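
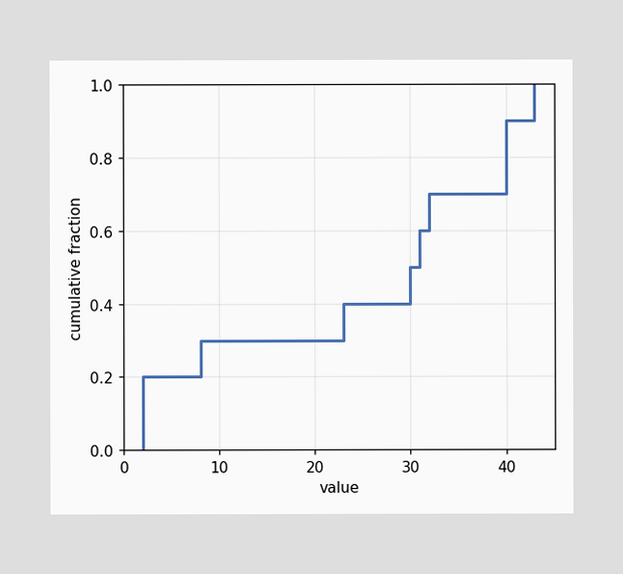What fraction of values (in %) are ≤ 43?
At x=43 the ECDF step is at 100%.

100%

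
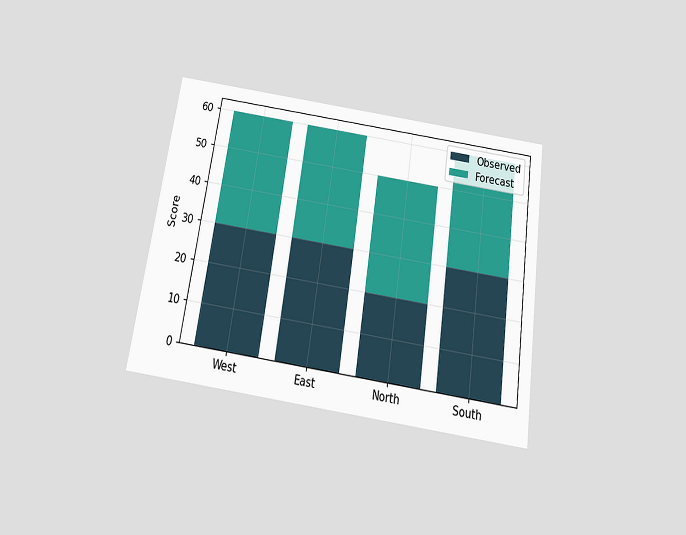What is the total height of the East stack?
The chart is tilted about 8° clockwise and viewed slightly from below. The East stack's top reaches 60 on the y-axis.

60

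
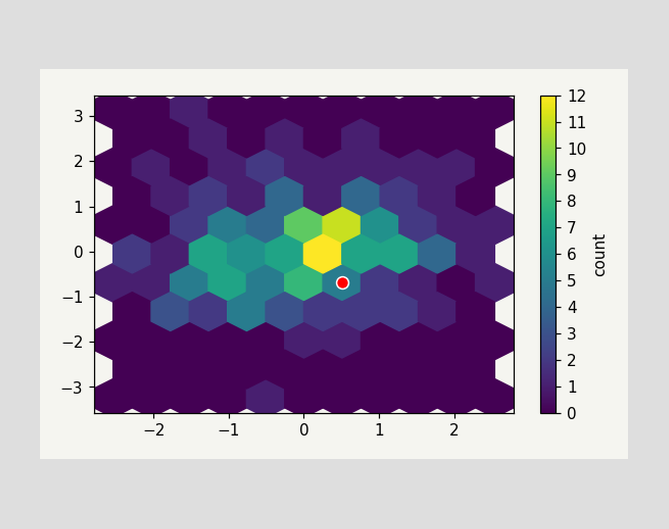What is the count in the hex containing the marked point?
The marked hex reads 5 on the colorbar.

5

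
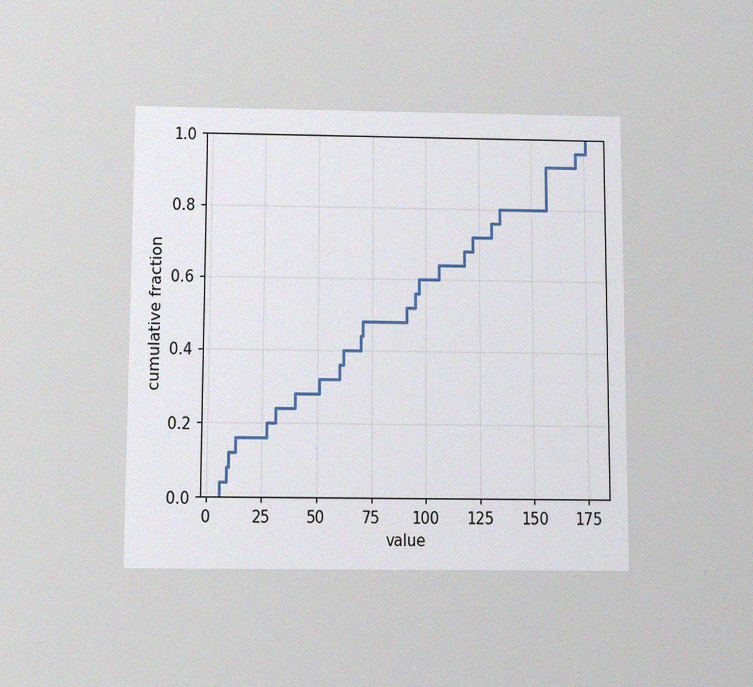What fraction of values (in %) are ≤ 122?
72%

The chart is viewed slightly from below, with some photo noise. At x=122 the ECDF step is at 72%.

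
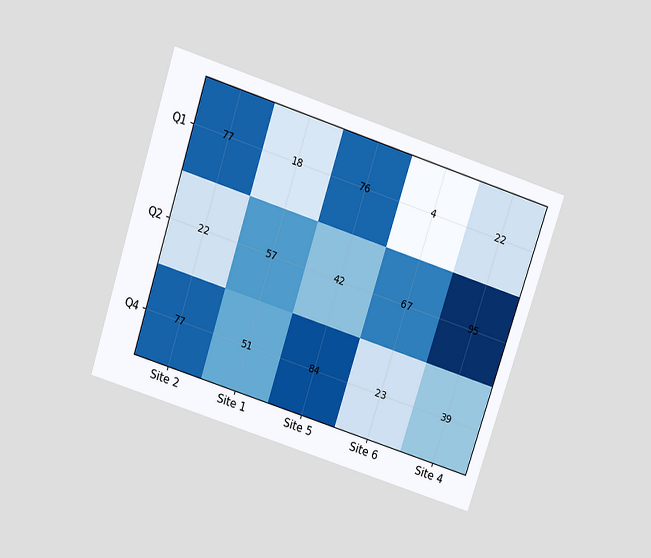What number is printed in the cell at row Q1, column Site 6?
The chart is tilted about 18° clockwise and viewed slightly from above. The (Q1, Site 6) cell reads 4.

4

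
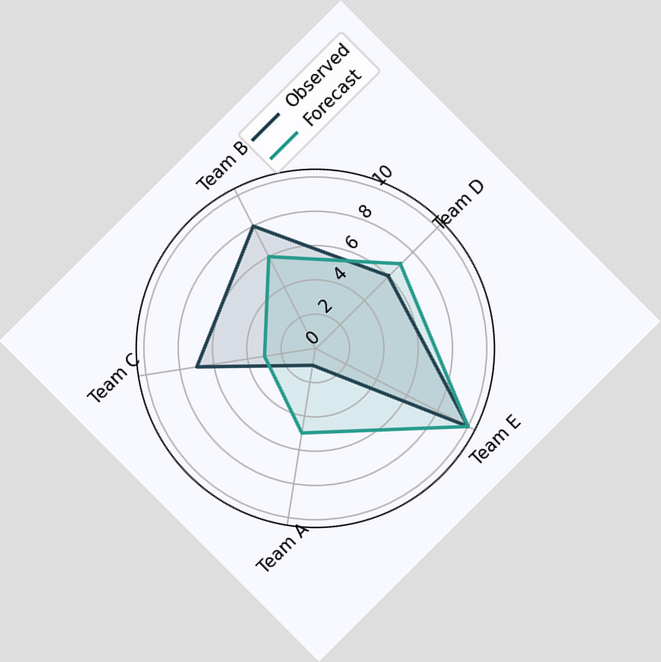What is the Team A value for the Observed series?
1

The chart is tilted about 45° counter-clockwise. On the Team A axis, Observed reaches 1.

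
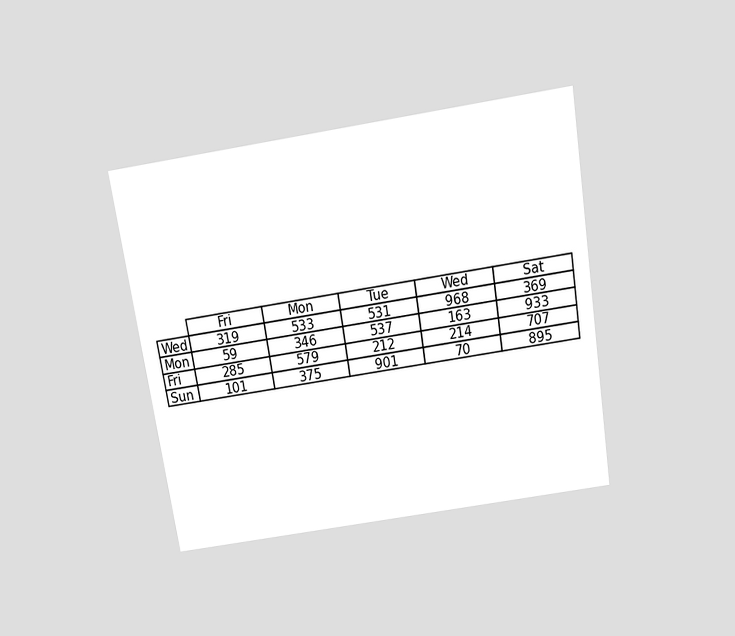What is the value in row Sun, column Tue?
The chart is tilted about 9° counter-clockwise and viewed slightly from above. The (Sun, Tue) cell reads 901.

901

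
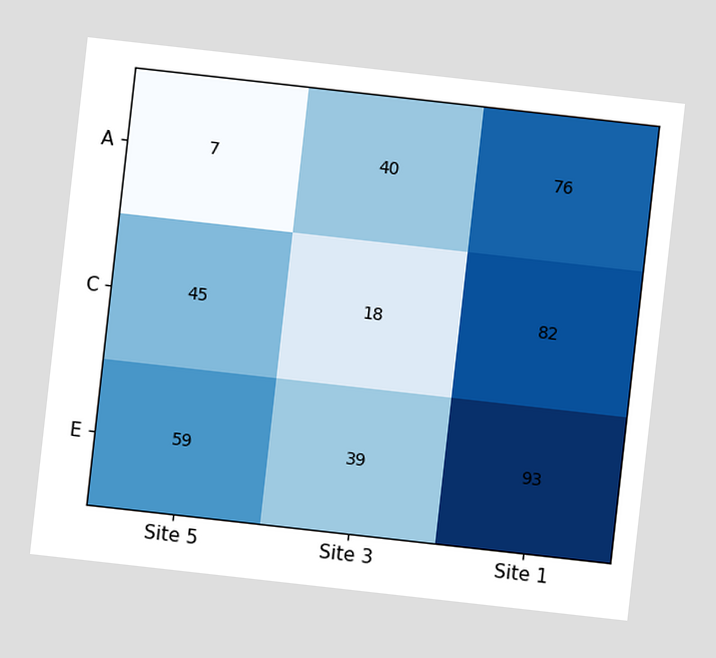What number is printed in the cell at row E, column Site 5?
59

The chart is tilted about 6° clockwise. The (E, Site 5) cell reads 59.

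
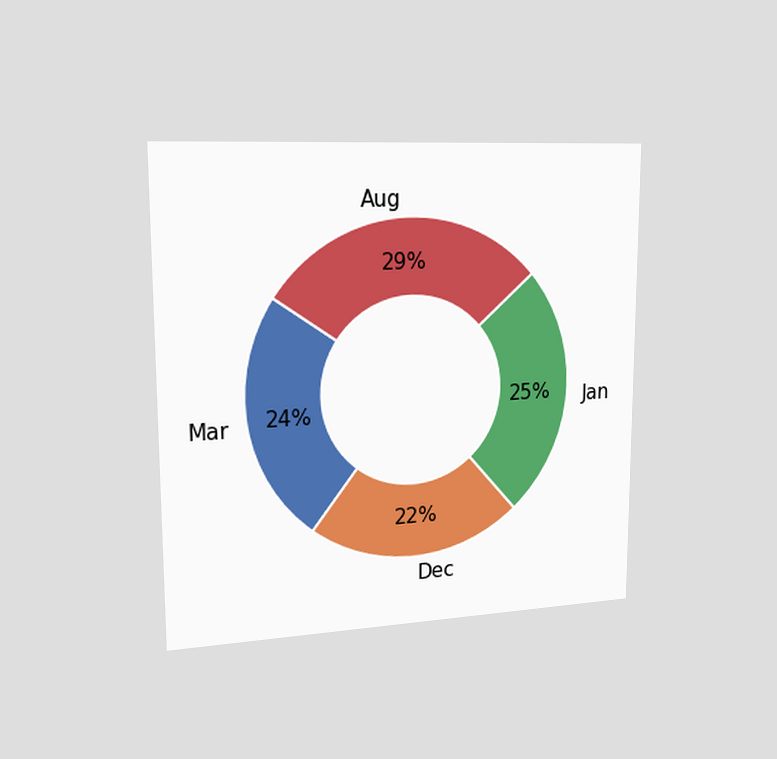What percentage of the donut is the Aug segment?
29%

The chart is viewed slightly from the left. The Aug segment takes up 29% of the ring.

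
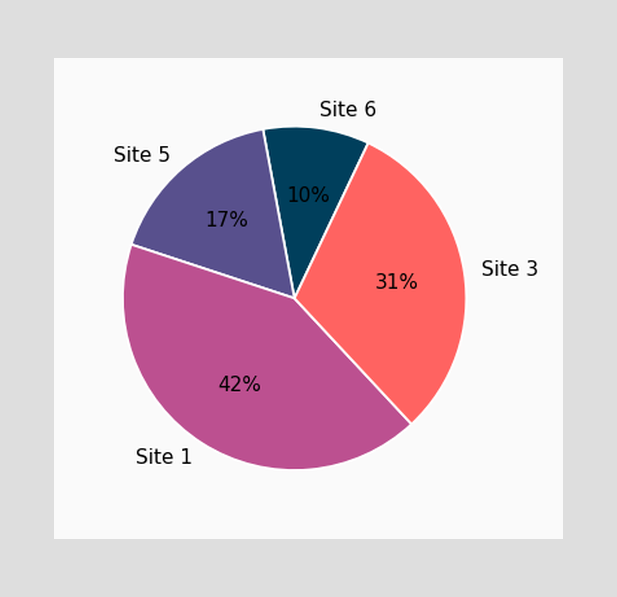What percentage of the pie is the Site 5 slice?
17%

The Site 5 slice takes up 17% of the pie.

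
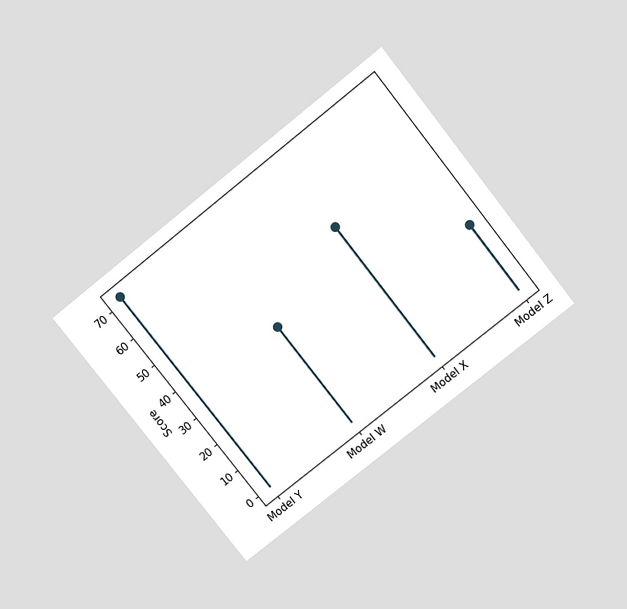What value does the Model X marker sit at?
The chart is tilted about 38° counter-clockwise and viewed slightly from above. The Model X marker sits at 48.

48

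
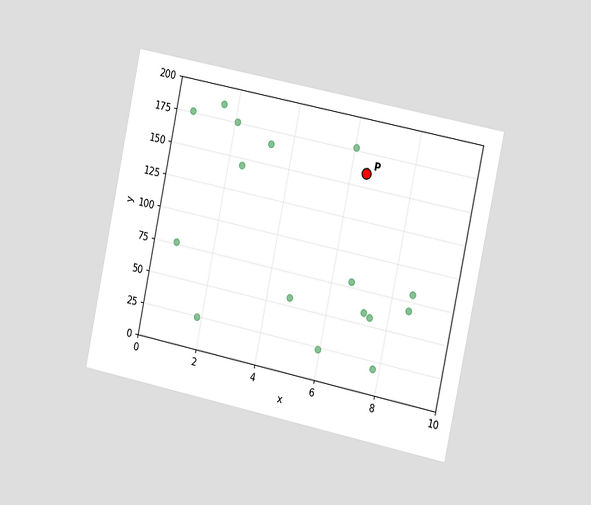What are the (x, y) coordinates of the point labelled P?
The chart is tilted about 12° clockwise and viewed slightly from the right. Following the gridlines from P to each axis, P sits at (6.5, 160).

(6.5, 160)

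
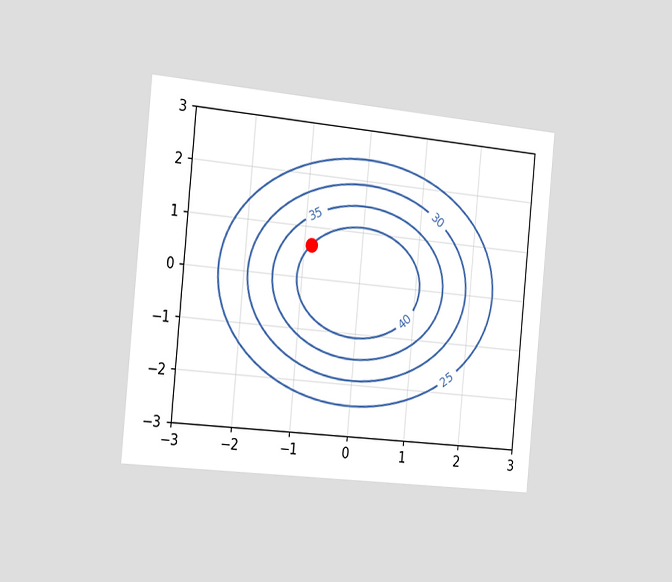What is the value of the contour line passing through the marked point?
The chart is tilted about 5° clockwise and viewed slightly from the left. The marked point sits on the contour labelled 40.

40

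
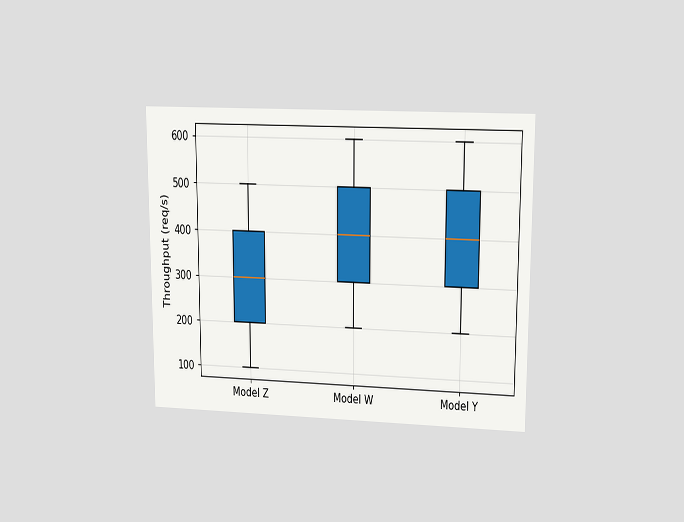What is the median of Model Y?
400req/s

The chart is viewed at a slight angle. The median line in the Model Y box sits at 400req/s.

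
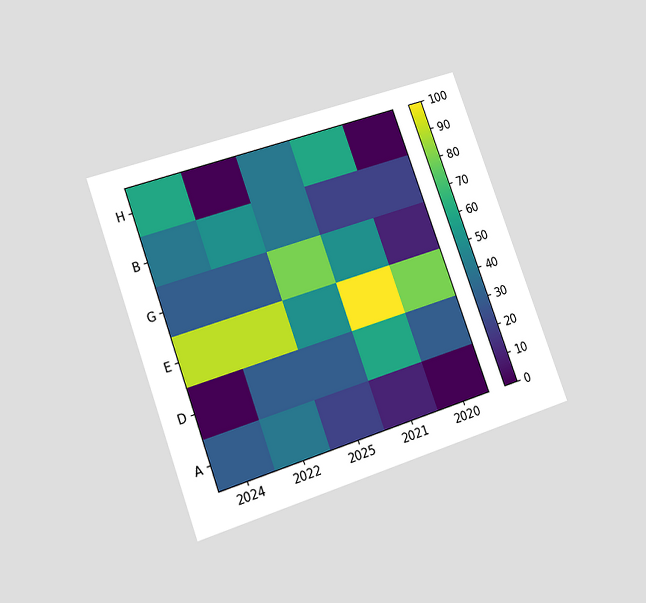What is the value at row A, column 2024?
30

The chart is tilted about 20° counter-clockwise and viewed at a slight angle. Matching cell (A, 2024) against the colorbar gives 30.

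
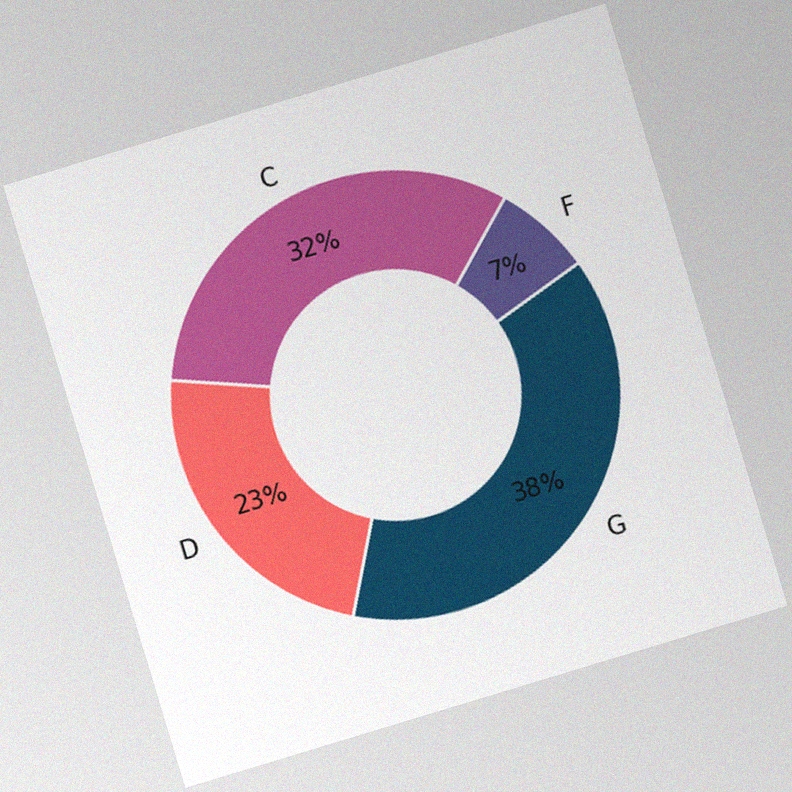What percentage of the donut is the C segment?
The chart is tilted about 17° counter-clockwise, with some photo noise. The C segment takes up 32% of the ring.

32%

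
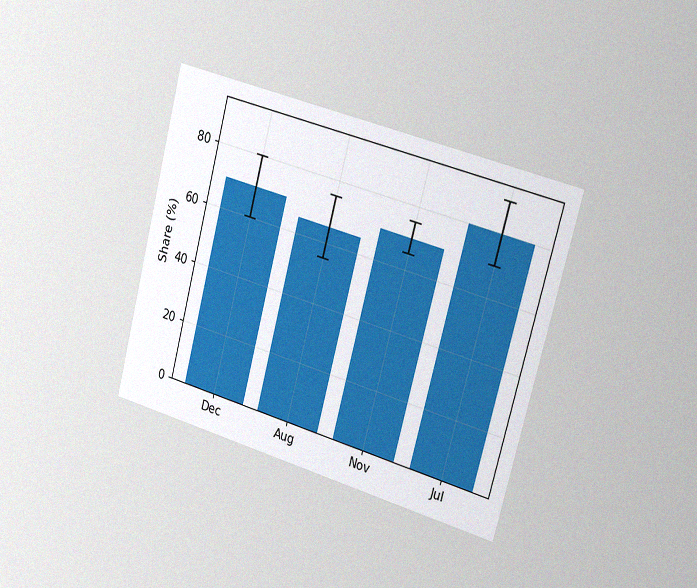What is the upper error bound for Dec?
The chart is tilted about 15° clockwise and viewed slightly from the right, with some photo noise. The Dec bar's upper whisker reaches 80%.

80%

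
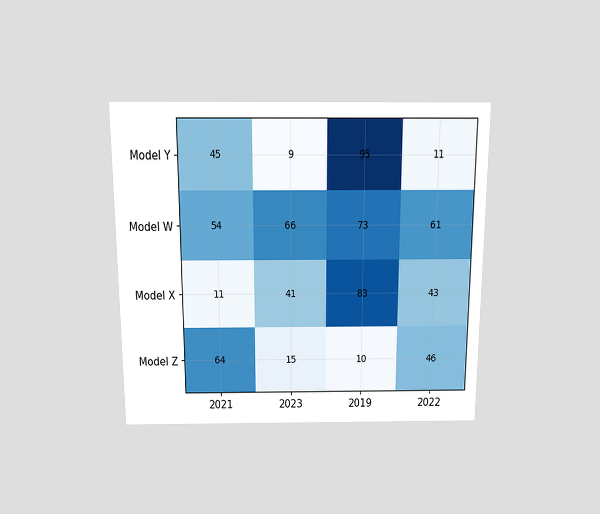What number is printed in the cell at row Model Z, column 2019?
The chart is viewed slightly from above. The (Model Z, 2019) cell reads 10.

10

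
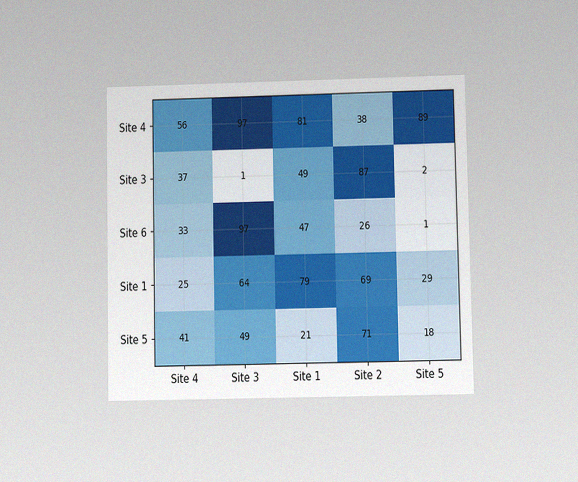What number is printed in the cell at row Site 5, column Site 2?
71

The chart is viewed at a slight angle, with some photo noise. The (Site 5, Site 2) cell reads 71.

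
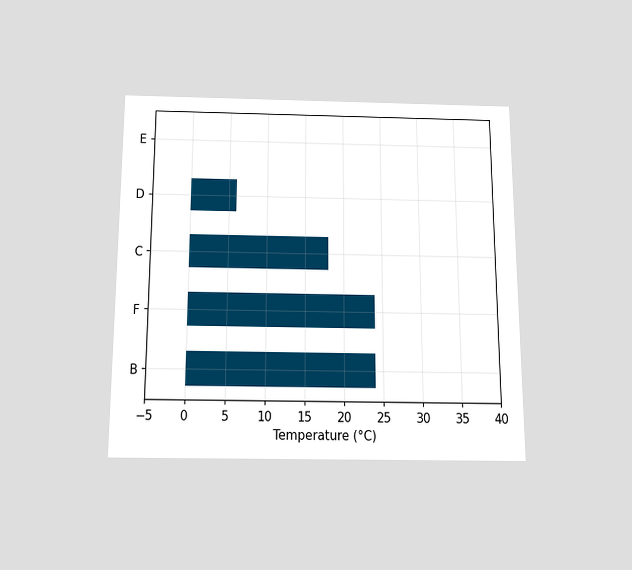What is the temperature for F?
The chart is viewed slightly from below. Reading along the chart's x-axis, the F bar reaches 24°C.

24°C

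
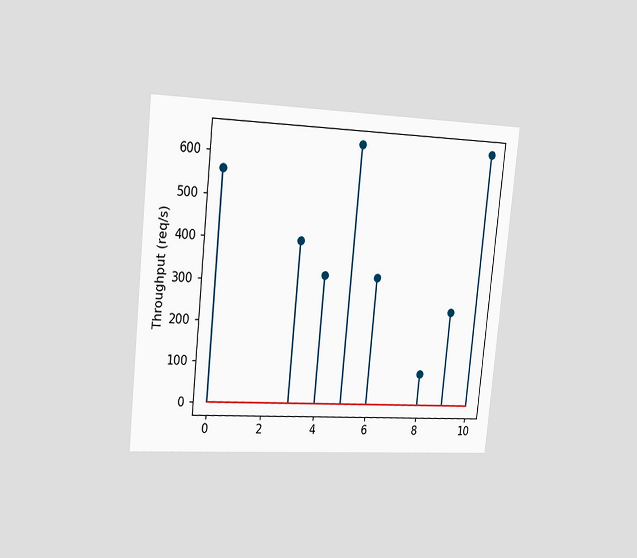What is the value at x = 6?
320req/s

The chart is tilted about 6° clockwise and viewed slightly from the left. The stem at x=6 reaches 320req/s.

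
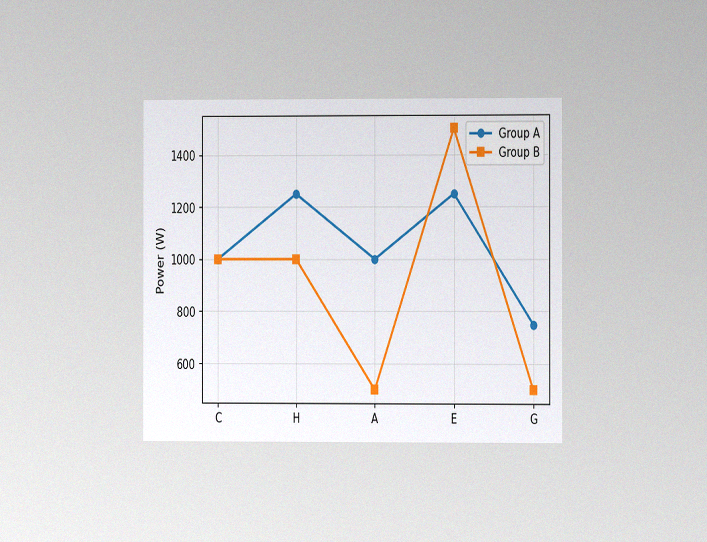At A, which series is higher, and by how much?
Group A, by 500W

The chart is viewed at a slight angle, with some photo noise. At A, Group A sits above the other line by 500W.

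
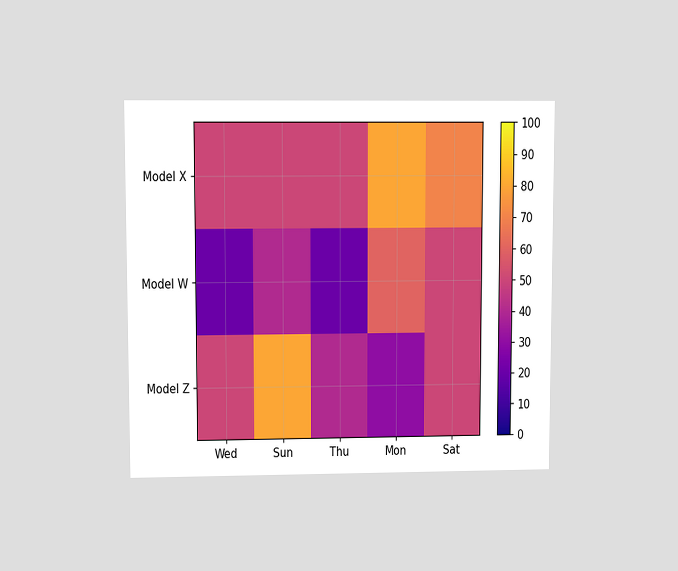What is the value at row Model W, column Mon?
60

The chart is viewed at a slight angle. Matching cell (Model W, Mon) against the colorbar gives 60.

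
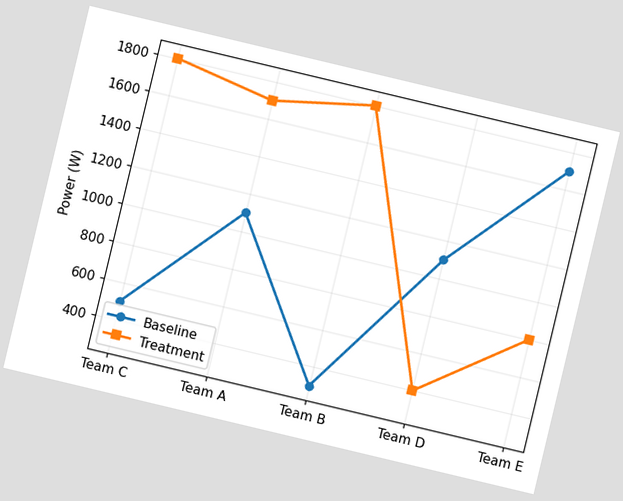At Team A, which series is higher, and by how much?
The chart is tilted about 13° clockwise. At Team A, Treatment sits above the other line by 600W.

Treatment, by 600W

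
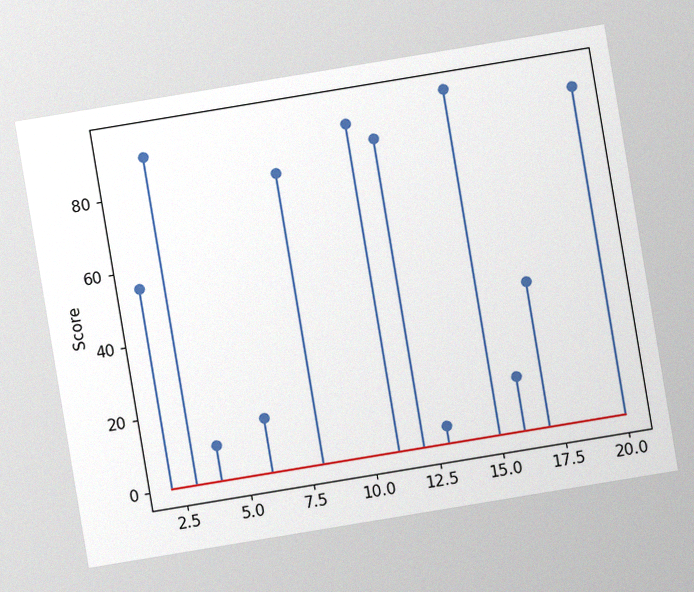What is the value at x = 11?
The chart is tilted about 9° counter-clockwise, with some photo noise. The stem at x=11 reaches 90.

90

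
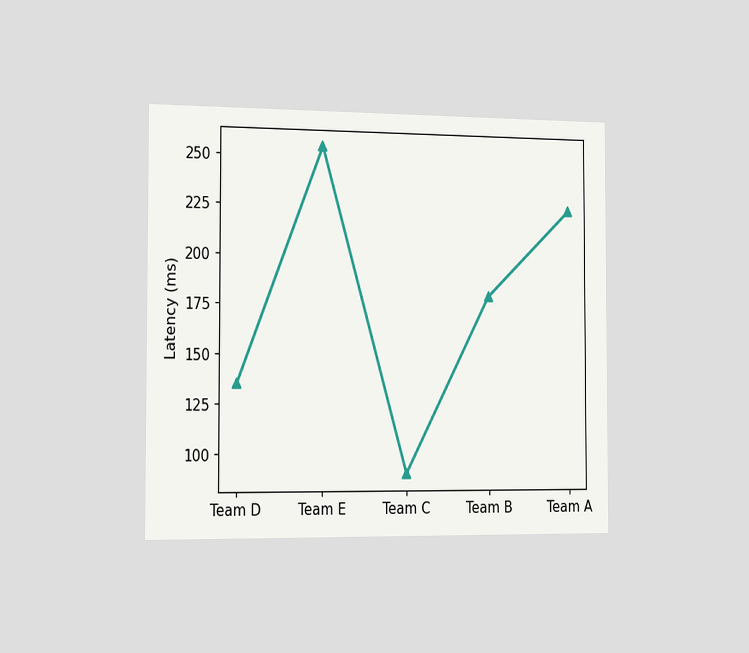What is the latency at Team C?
90ms

The chart is viewed slightly from the left. At Team C, the line is at 90ms.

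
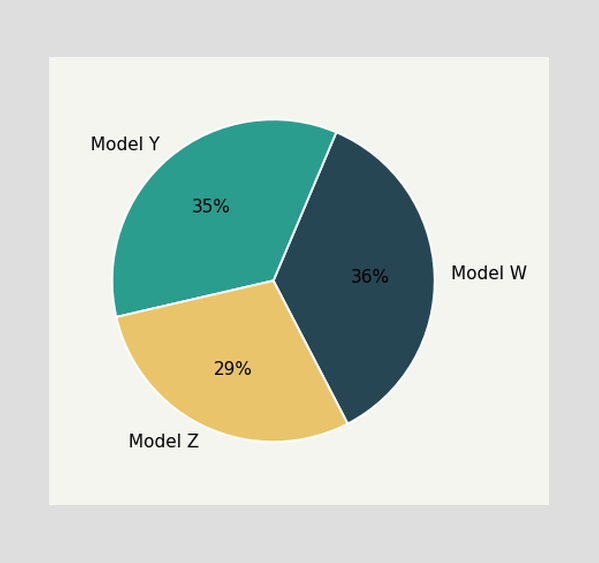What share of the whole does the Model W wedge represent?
36%

The Model W slice takes up 36% of the pie.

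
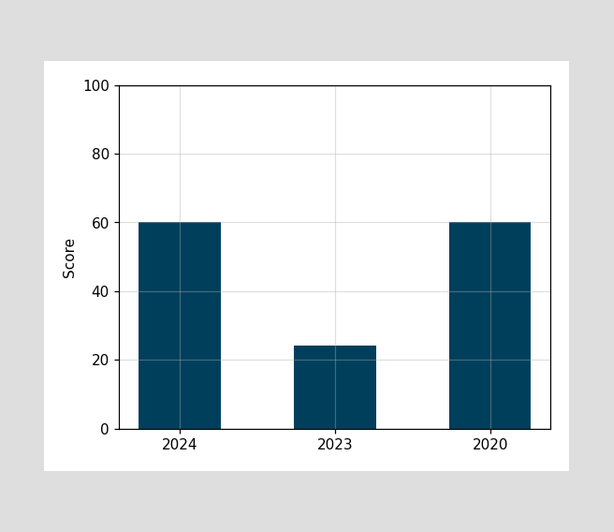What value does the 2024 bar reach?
60

Reading along the chart's y-axis, the 2024 bar reaches 60.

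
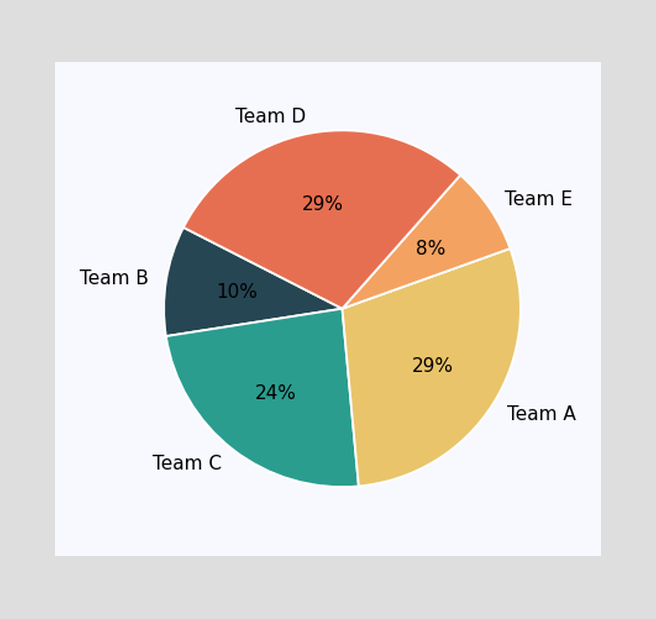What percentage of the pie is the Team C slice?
The Team C slice takes up 24% of the pie.

24%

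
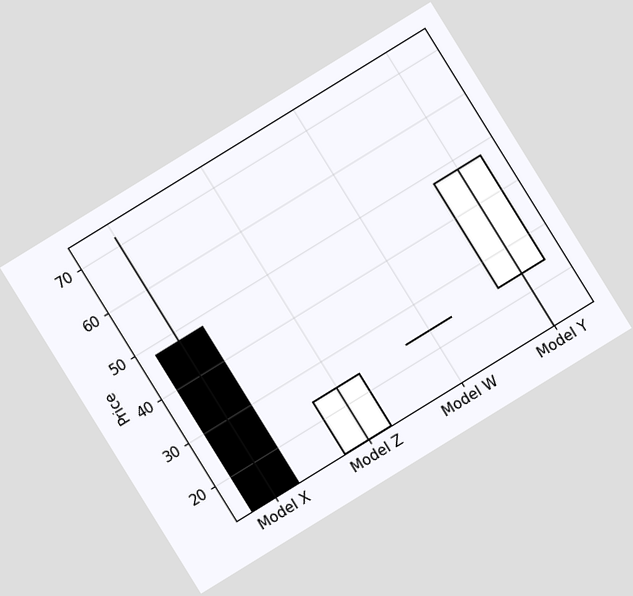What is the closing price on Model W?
24

The chart is tilted about 32° counter-clockwise. The Model W candle closes at 24.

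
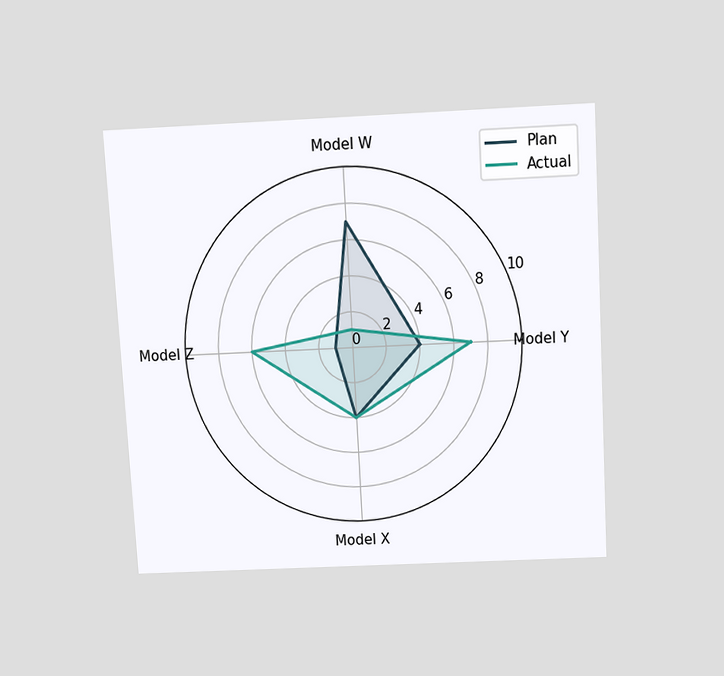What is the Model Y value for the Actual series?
The chart is tilted about 3° counter-clockwise and viewed slightly from above. On the Model Y axis, Actual reaches 7.

7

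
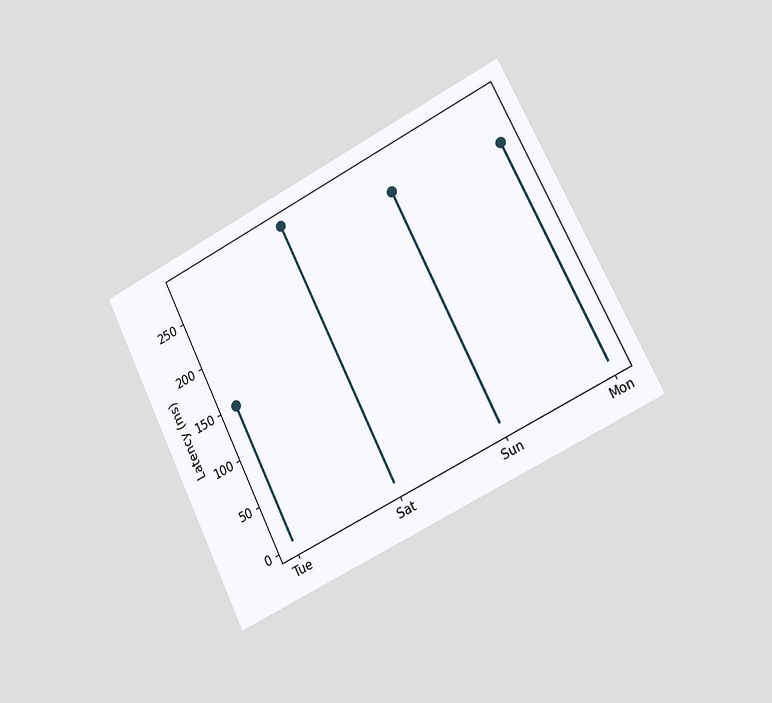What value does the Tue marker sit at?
150ms

The chart is tilted about 26° counter-clockwise and viewed slightly from the right. The Tue marker sits at 150ms.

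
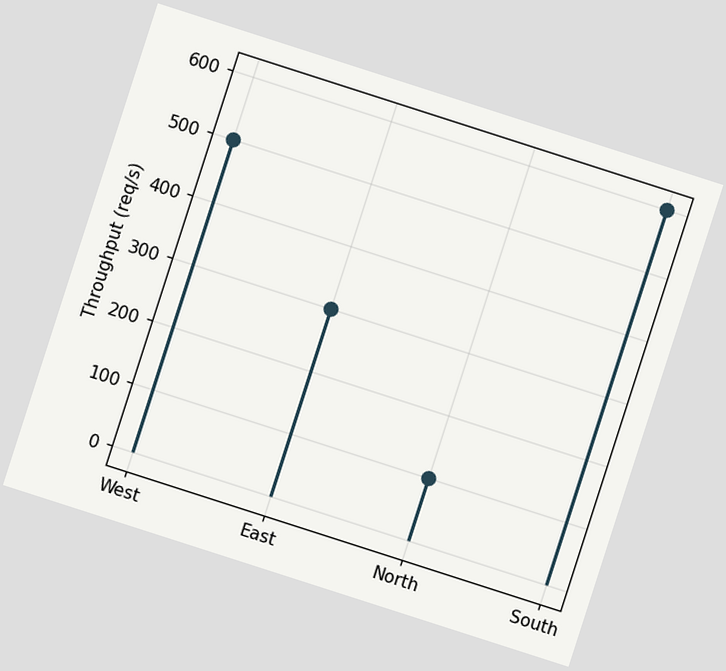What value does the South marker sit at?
600req/s

The chart is tilted about 18° clockwise. The South marker sits at 600req/s.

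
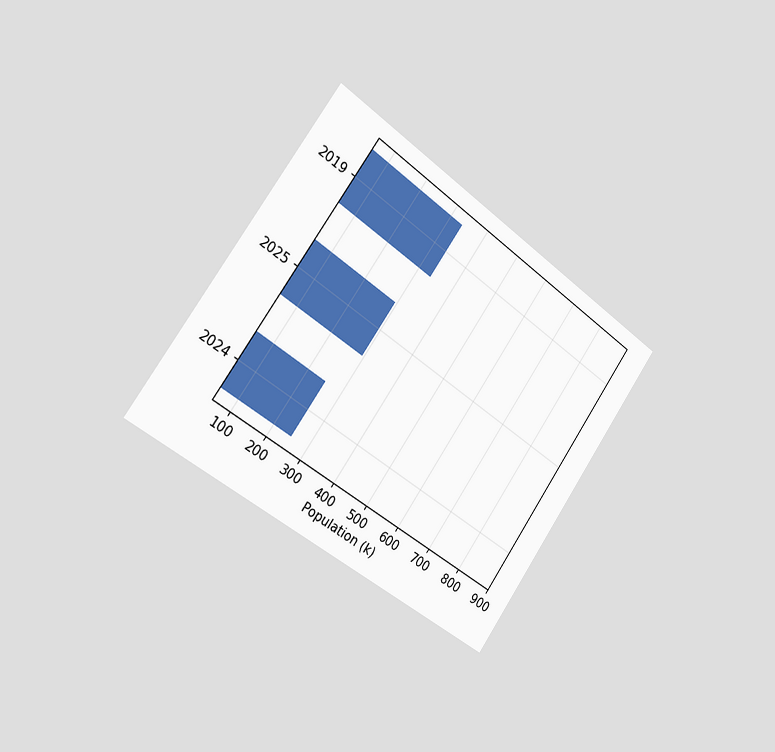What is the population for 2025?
The chart is tilted about 35° clockwise and viewed slightly from the left. Reading along the chart's x-axis, the 2025 bar reaches 294k.

294k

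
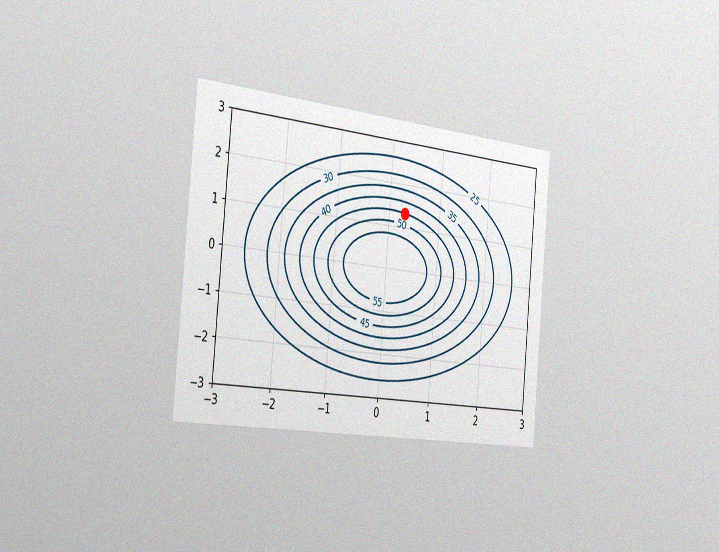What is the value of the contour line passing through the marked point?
The chart is tilted about 5° clockwise and viewed slightly from the left, with some photo noise. The marked point sits on the contour labelled 45.

45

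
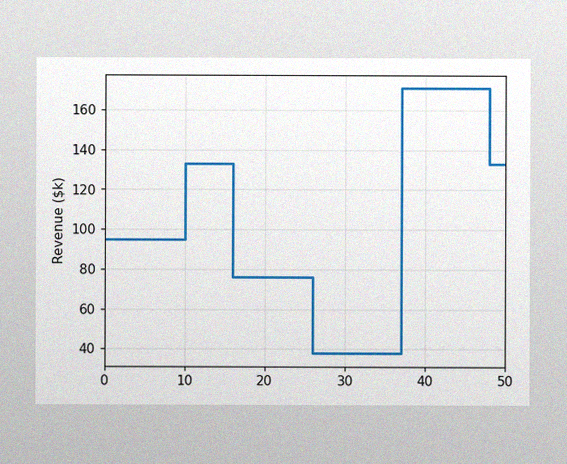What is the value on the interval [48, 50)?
The image has some photo noise and uneven lighting. On [48, 50) the step sits at $133k.

$133k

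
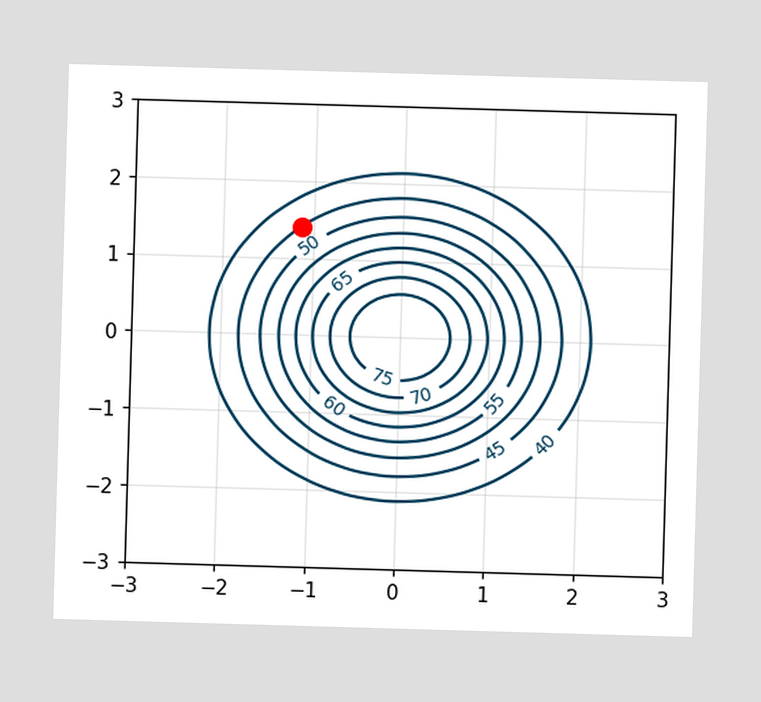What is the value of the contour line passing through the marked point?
The marked point sits on the contour labelled 45.

45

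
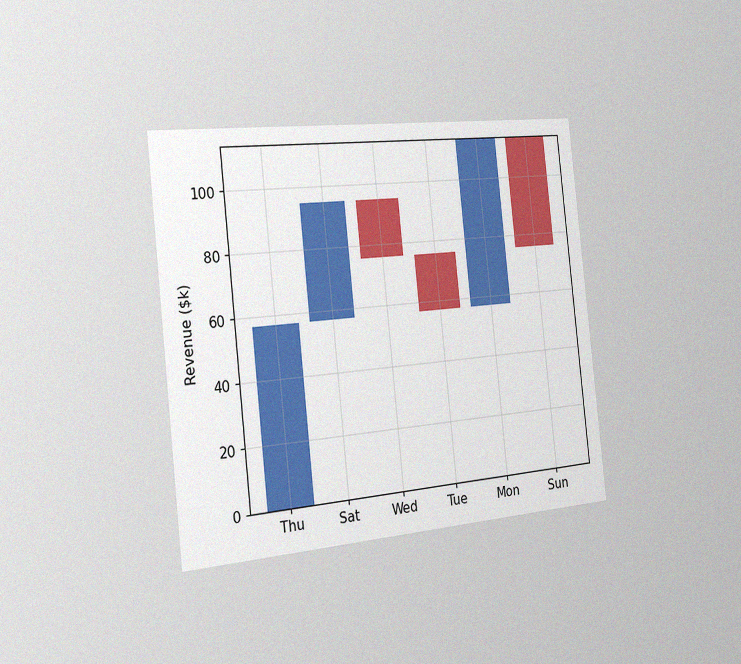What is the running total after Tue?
$57k

The chart is tilted about 6° counter-clockwise and viewed slightly from the left, with some photo noise. After Tue the running total reaches $57k.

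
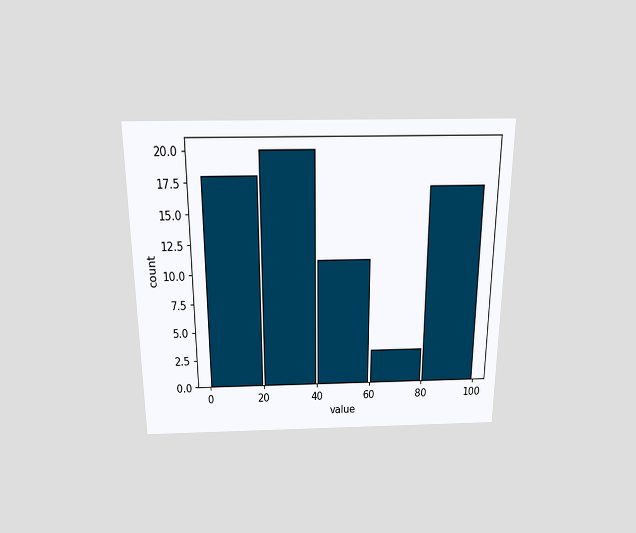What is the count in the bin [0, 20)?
18

The chart is viewed slightly from above. The [0, 20) bin has height 18.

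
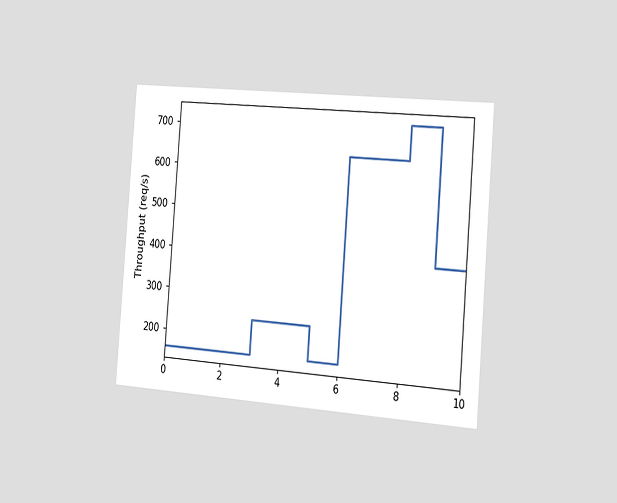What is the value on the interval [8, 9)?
The chart is tilted about 4° clockwise and viewed slightly from the right. On [8, 9) the step sits at 720req/s.

720req/s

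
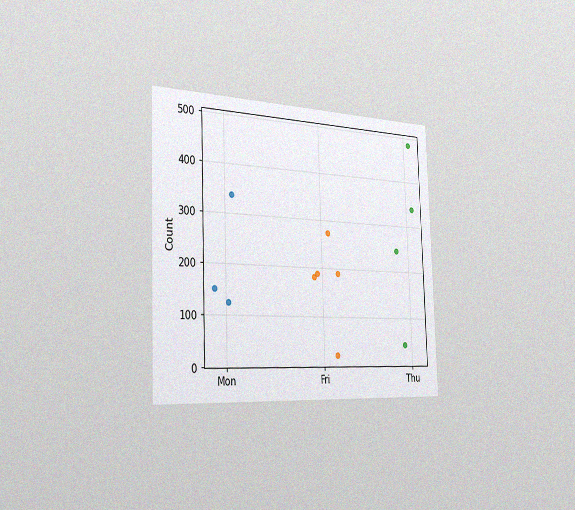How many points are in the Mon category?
3

The chart is tilted about 2° counter-clockwise and viewed slightly from the left, with some photo noise. Counting the markers in the Mon column gives 3.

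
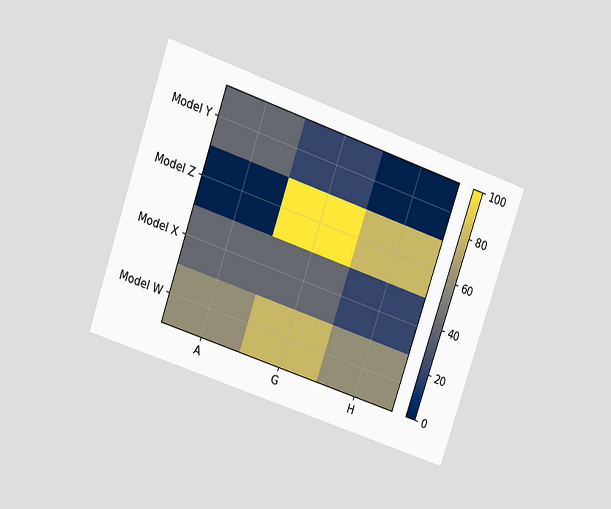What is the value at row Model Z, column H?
80

The chart is tilted about 19° clockwise and viewed at a slight angle. Matching cell (Model Z, H) against the colorbar gives 80.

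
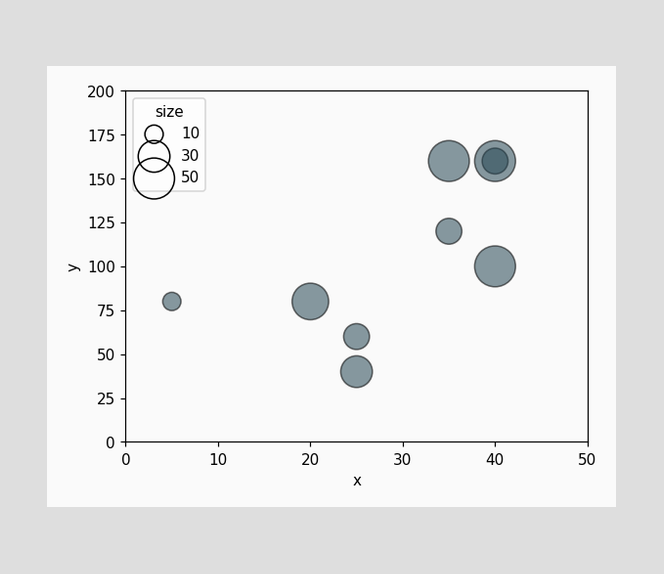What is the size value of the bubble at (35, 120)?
Matching the bubble at (35, 120) against the size legend gives 20.

20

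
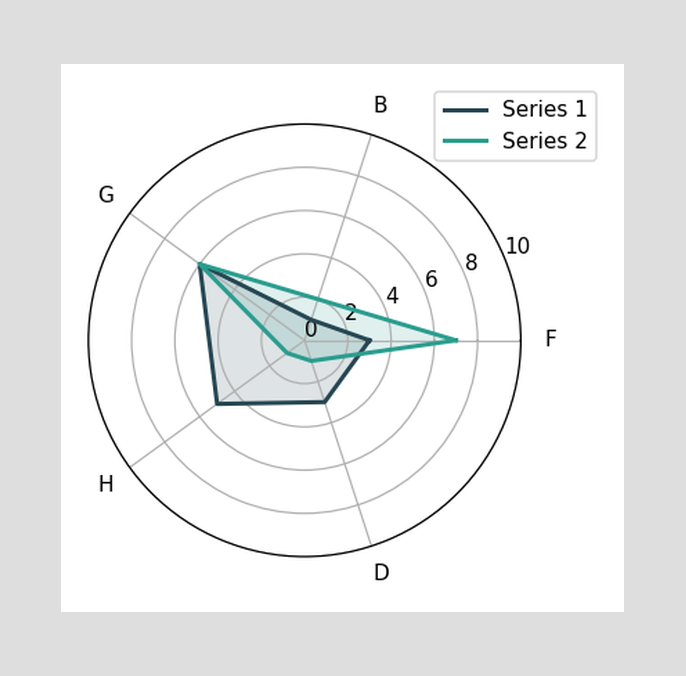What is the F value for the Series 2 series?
7

On the F axis, Series 2 reaches 7.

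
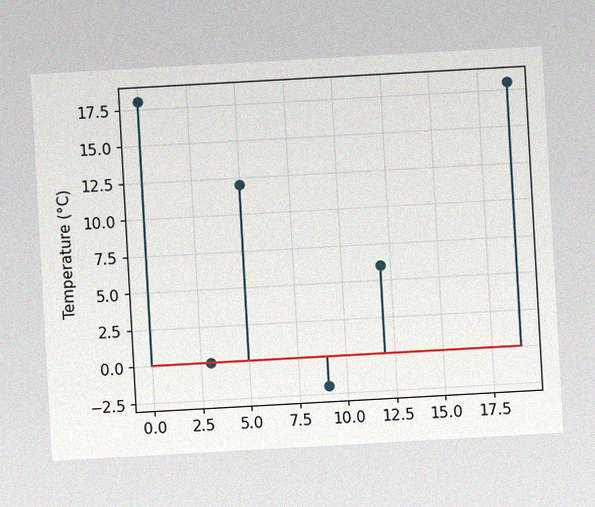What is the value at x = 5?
12°C

The chart is tilted about 3° counter-clockwise, with some photo noise. The stem at x=5 reaches 12°C.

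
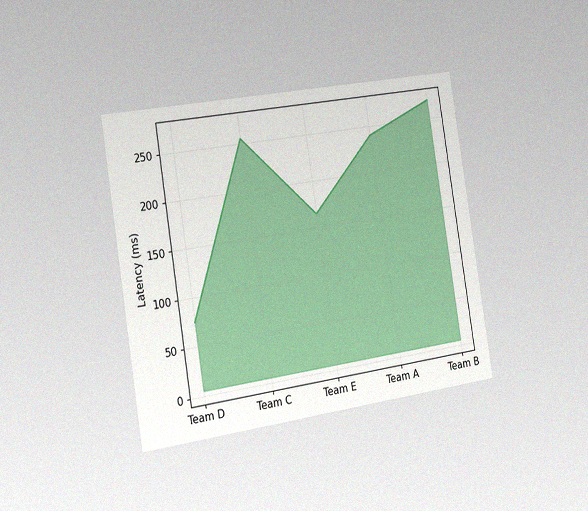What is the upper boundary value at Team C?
255ms

The chart is tilted about 9° counter-clockwise and viewed slightly from the left, with some photo noise. At Team C the upper boundary is at 255ms.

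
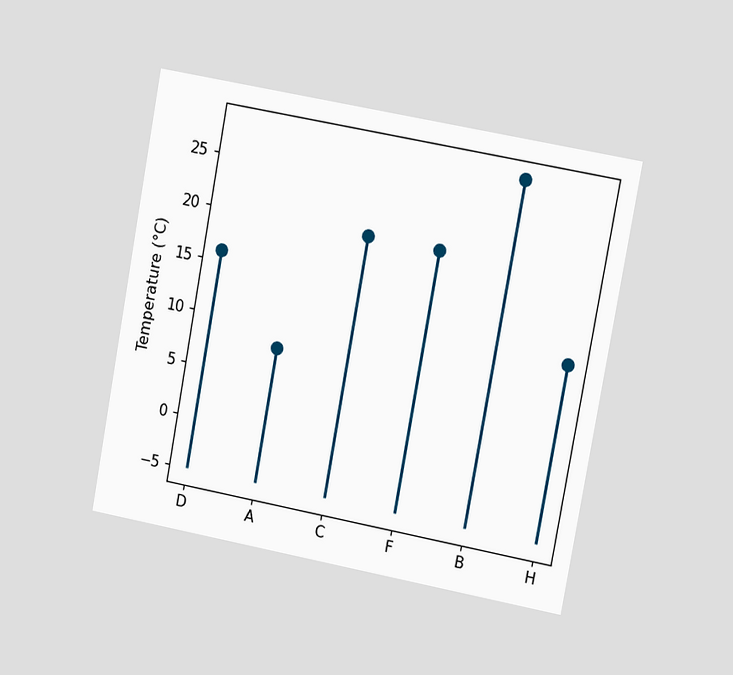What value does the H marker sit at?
12°C

The chart is tilted about 10° clockwise and viewed slightly from the right. The H marker sits at 12°C.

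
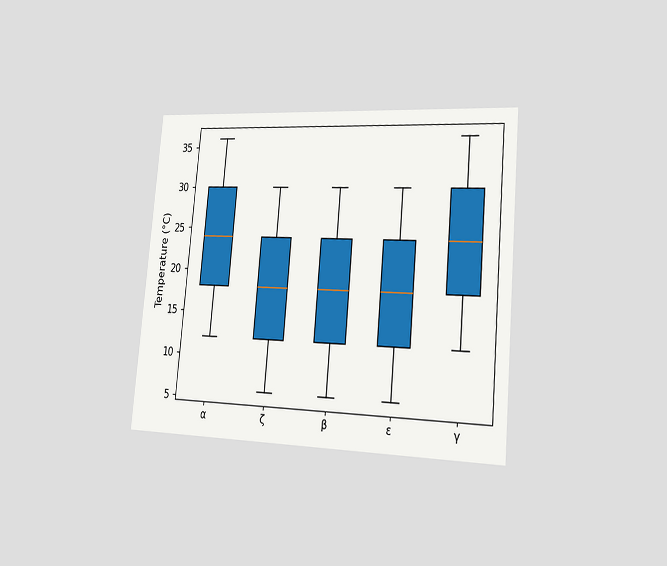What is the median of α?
24°C

The chart is tilted about 5° clockwise and viewed slightly from the right. The median line in the α box sits at 24°C.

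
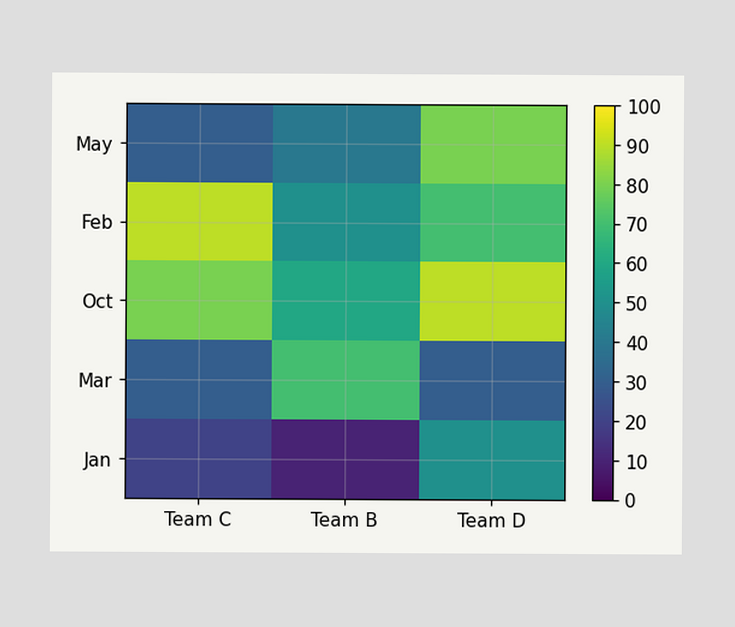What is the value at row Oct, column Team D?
90

Matching cell (Oct, Team D) against the colorbar gives 90.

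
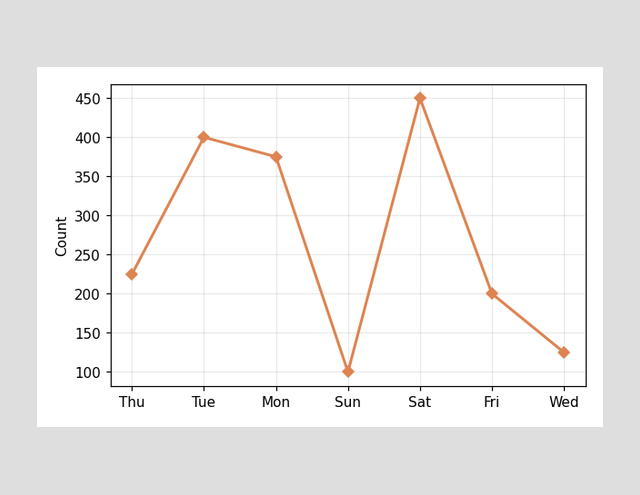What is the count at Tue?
At Tue, the line is at 400.

400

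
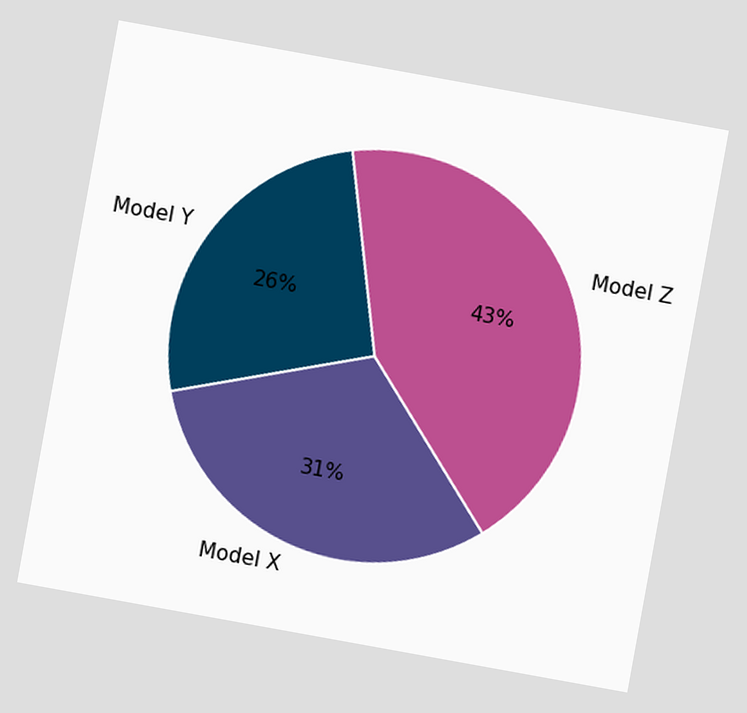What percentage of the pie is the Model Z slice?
The chart is tilted about 10° clockwise. The Model Z slice takes up 43% of the pie.

43%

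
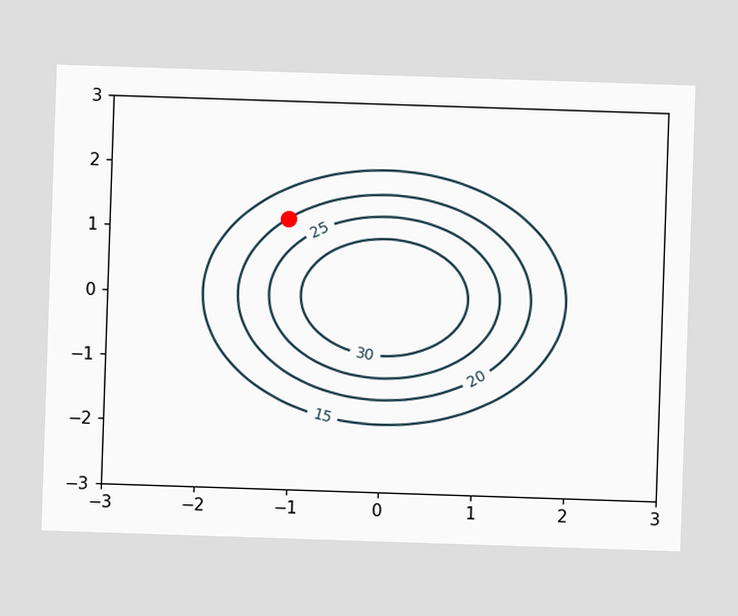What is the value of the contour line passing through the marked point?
The marked point sits on the contour labelled 20.

20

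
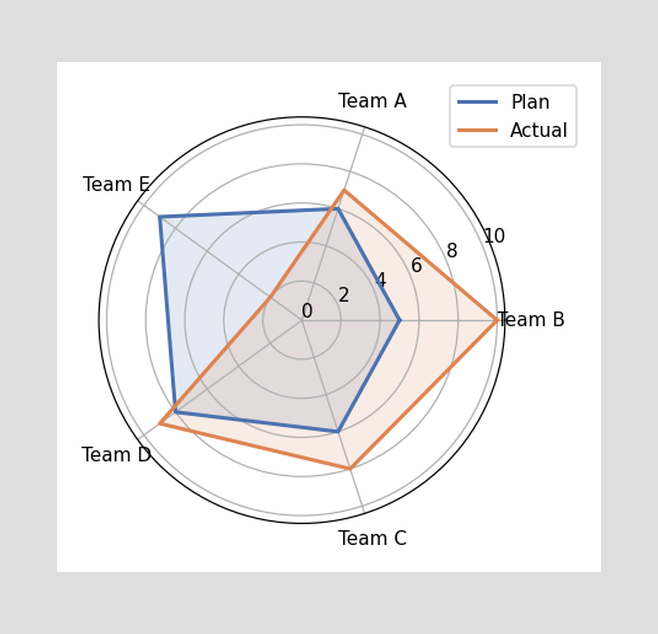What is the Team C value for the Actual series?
8

On the Team C axis, Actual reaches 8.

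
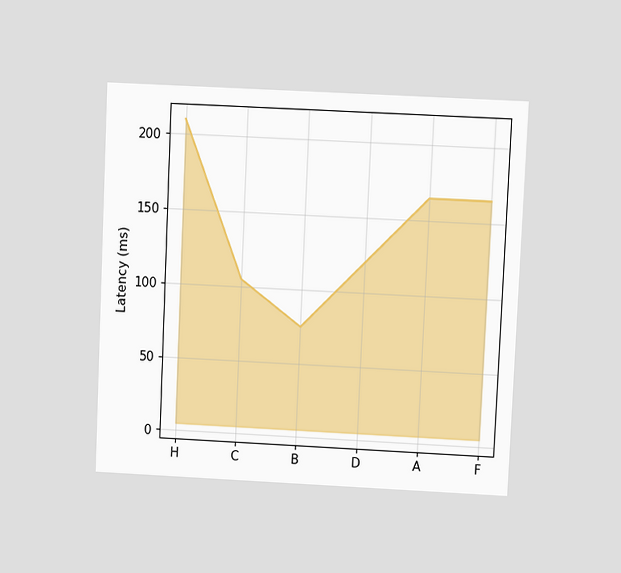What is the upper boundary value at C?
105ms

The chart is tilted about 3° clockwise and viewed at a slight angle. At C the upper boundary is at 105ms.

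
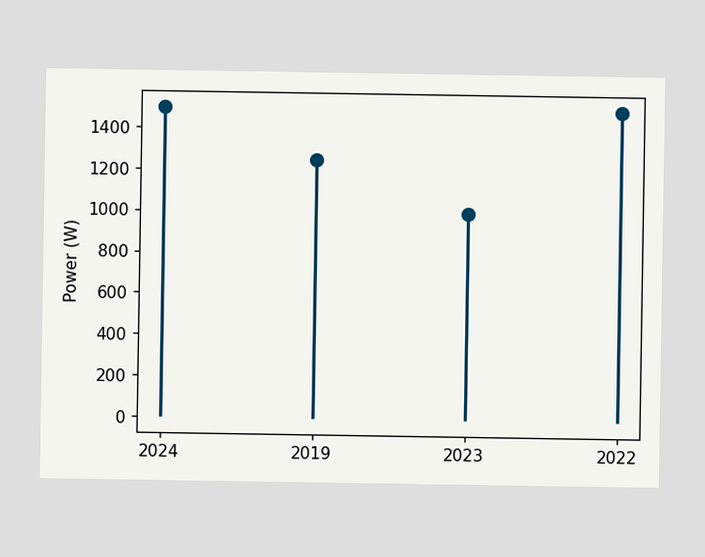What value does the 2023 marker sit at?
The 2023 marker sits at 1000W.

1000W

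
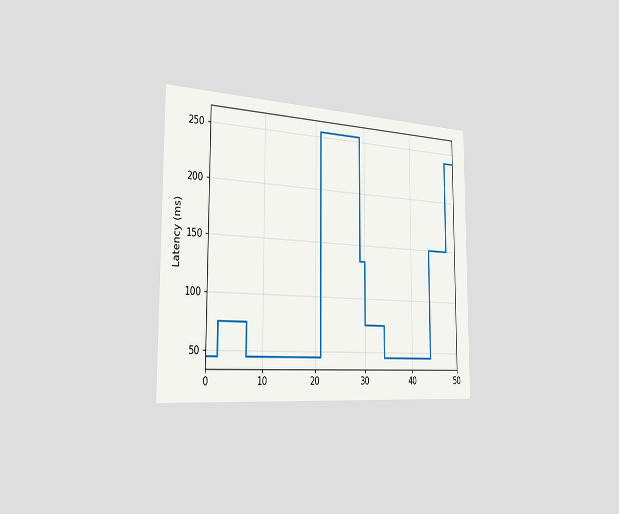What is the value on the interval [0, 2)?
45ms

The chart is viewed slightly from the left. On [0, 2) the step sits at 45ms.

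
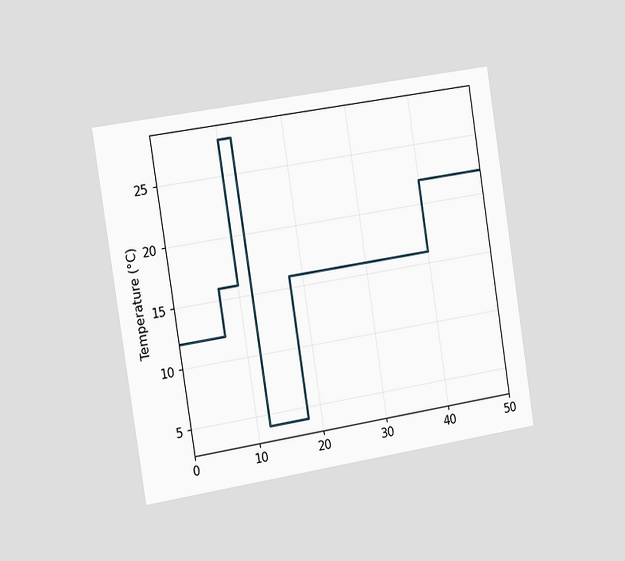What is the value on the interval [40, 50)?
22°C

The chart is tilted about 9° counter-clockwise and viewed slightly from the left. On [40, 50) the step sits at 22°C.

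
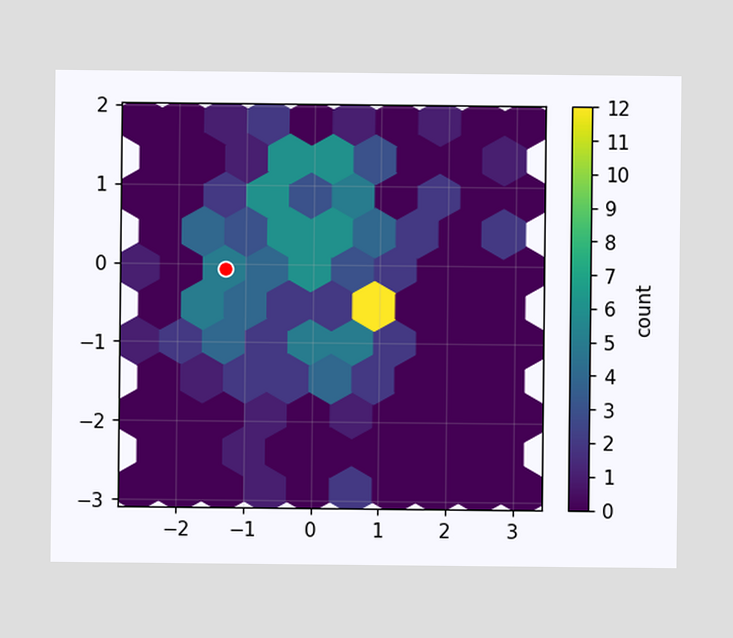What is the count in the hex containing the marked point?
The marked hex reads 5 on the colorbar.

5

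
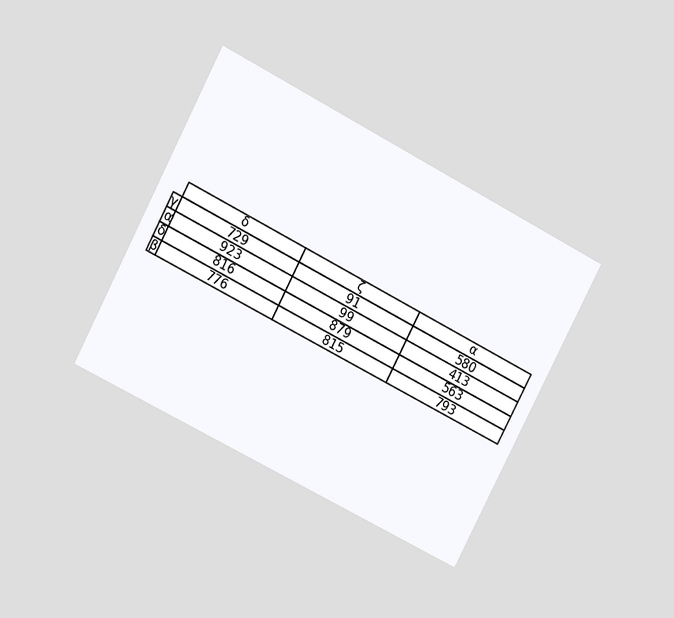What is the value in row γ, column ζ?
91

The chart is tilted about 28° clockwise and viewed at a slight angle. The (γ, ζ) cell reads 91.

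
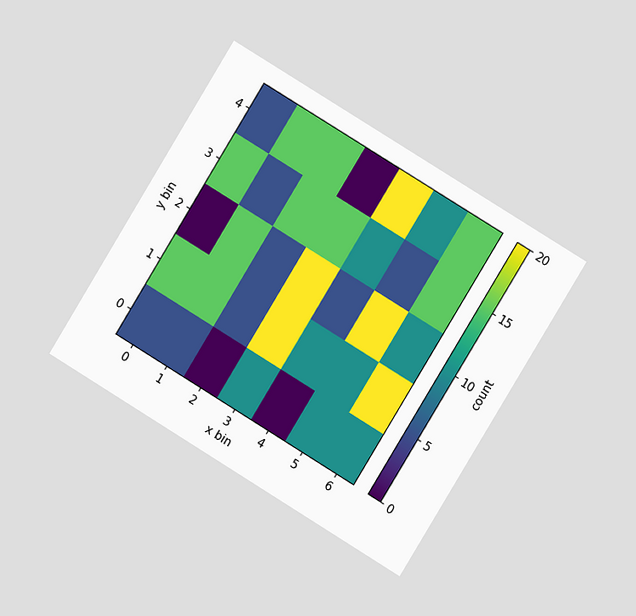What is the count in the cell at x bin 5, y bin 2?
The chart is tilted about 31° clockwise and viewed at a slight angle. Matching the cell (5, 2) against the colorbar gives 20.

20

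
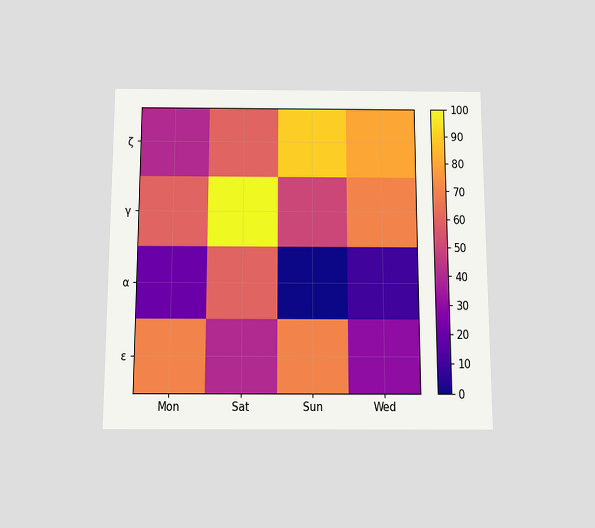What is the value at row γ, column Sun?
50

The chart is viewed slightly from below. Matching cell (γ, Sun) against the colorbar gives 50.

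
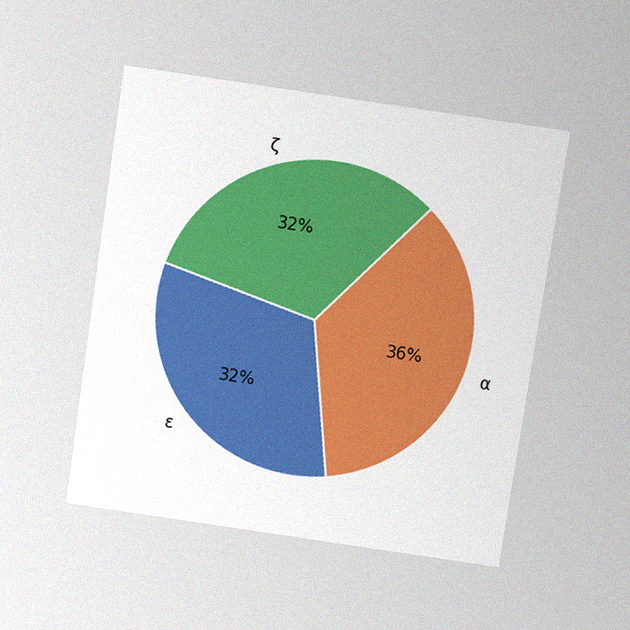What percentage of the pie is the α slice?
36%

The chart is tilted about 8° clockwise and viewed slightly from above, with some photo noise. The α slice takes up 36% of the pie.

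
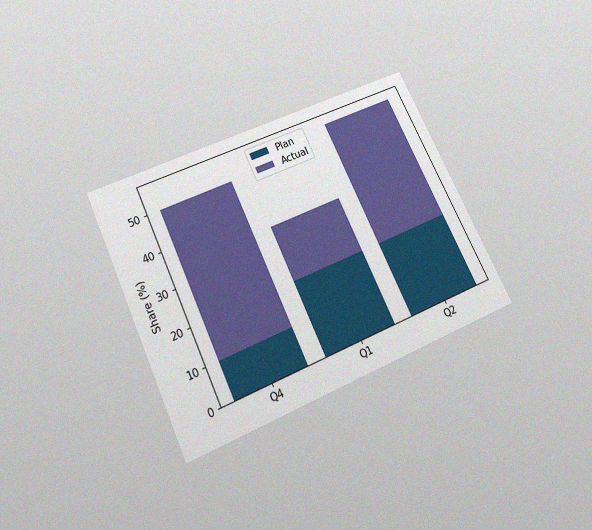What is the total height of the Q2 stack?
The chart is tilted about 25° counter-clockwise and viewed slightly from below, with some photo noise. The Q2 stack's top reaches 55% on the y-axis.

55%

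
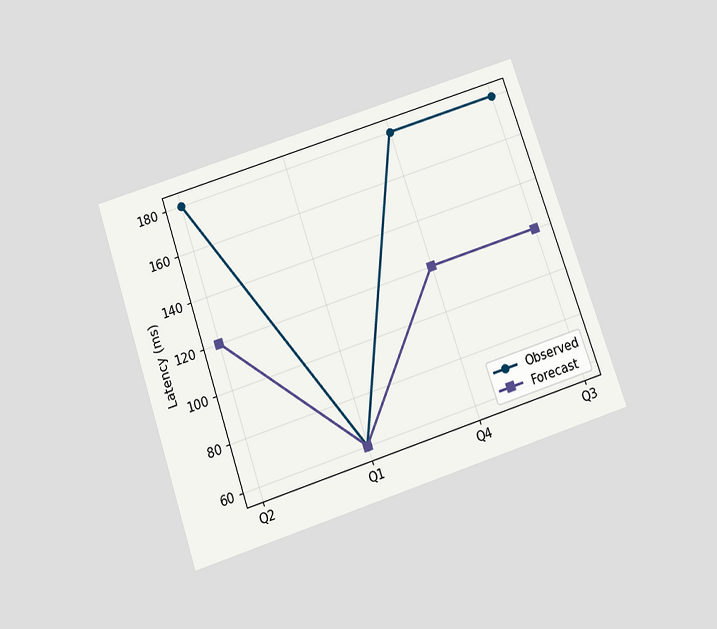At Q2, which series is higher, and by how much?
The chart is tilted about 18° counter-clockwise and viewed slightly from below. At Q2, Observed sits above the other line by 60ms.

Observed, by 60ms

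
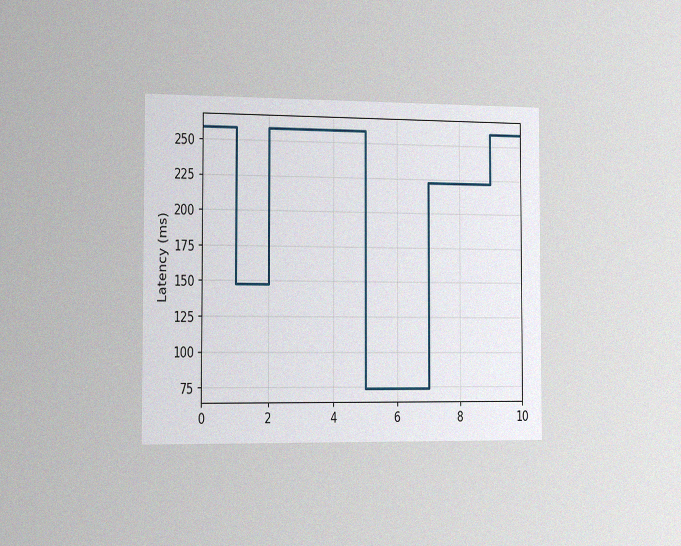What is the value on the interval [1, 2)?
148ms

The chart is viewed slightly from the left, with some photo noise. On [1, 2) the step sits at 148ms.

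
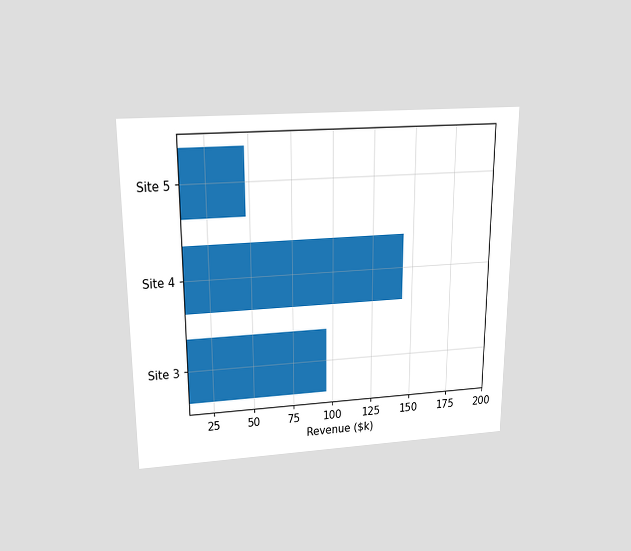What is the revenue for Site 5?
The chart is viewed slightly from above. Reading along the chart's x-axis, the Site 5 bar reaches $48k.

$48k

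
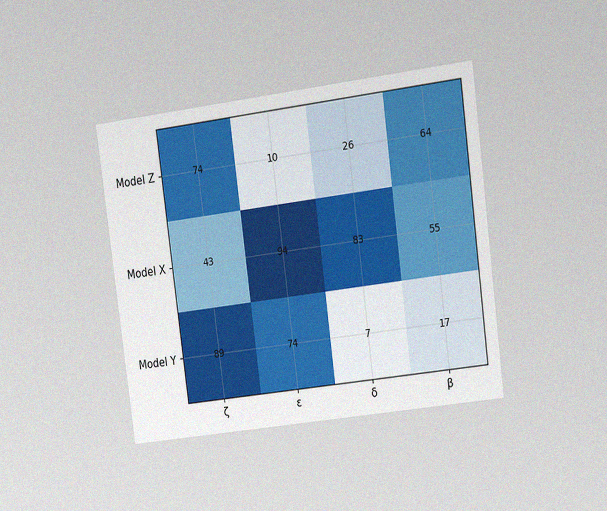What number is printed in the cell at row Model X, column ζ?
43

The chart is tilted about 7° counter-clockwise and viewed at a slight angle, with some photo noise. The (Model X, ζ) cell reads 43.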